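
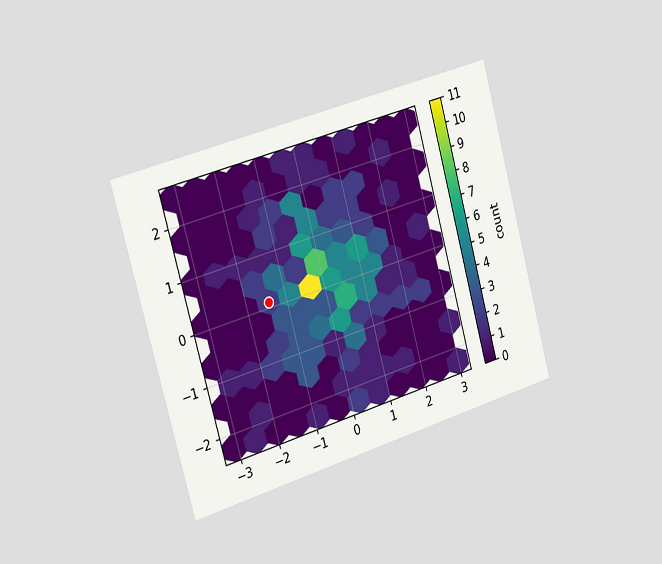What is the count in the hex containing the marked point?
The chart is tilted about 16° counter-clockwise and viewed slightly from the left. The marked hex reads 2 on the colorbar.

2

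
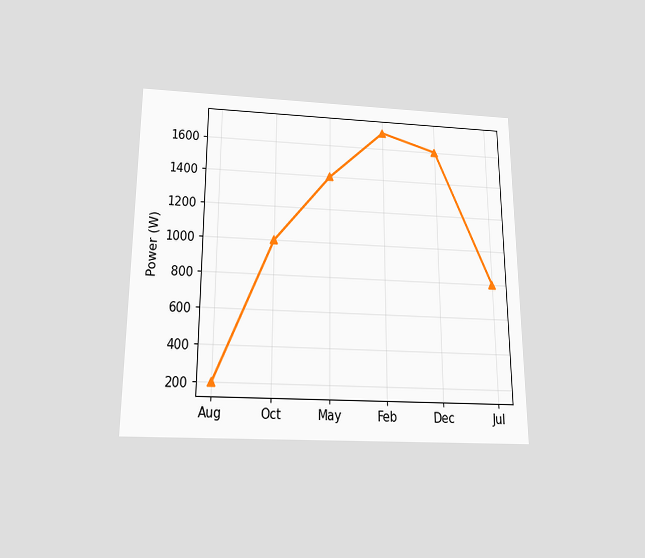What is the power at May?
The chart is viewed slightly from below. At May, the line is at 1400W.

1400W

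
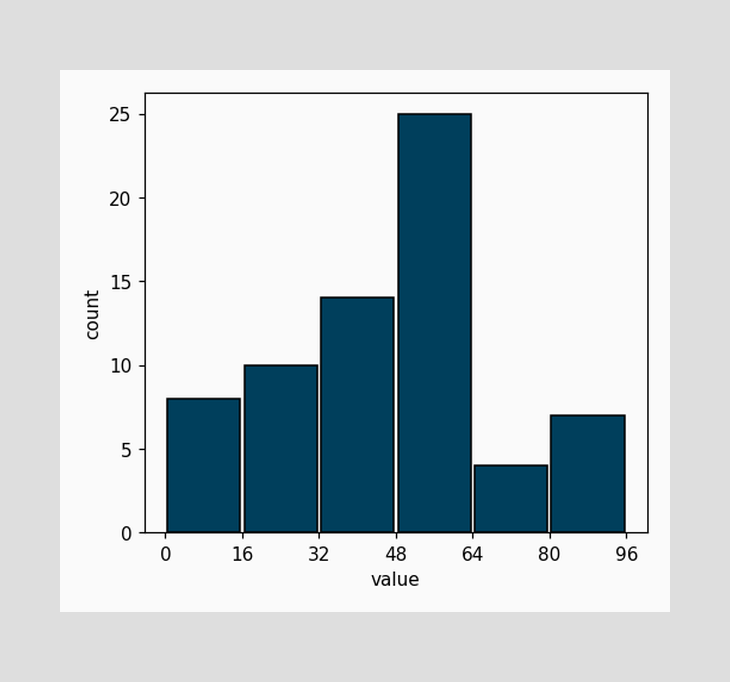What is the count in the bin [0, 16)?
8

The [0, 16) bin has height 8.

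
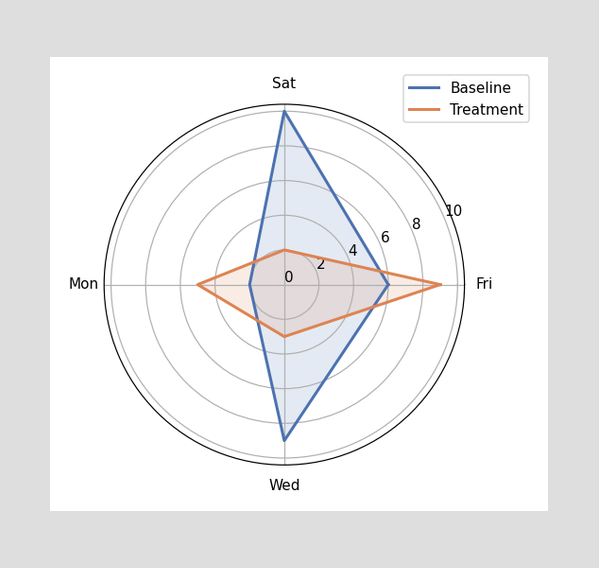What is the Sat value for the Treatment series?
2

On the Sat axis, Treatment reaches 2.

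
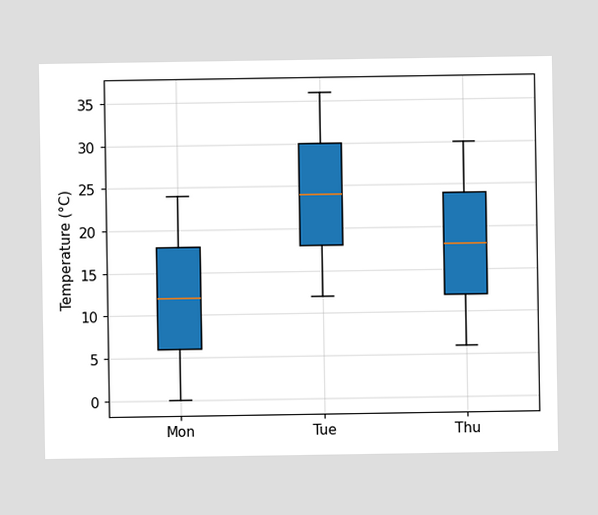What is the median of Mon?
The median line in the Mon box sits at 12°C.

12°C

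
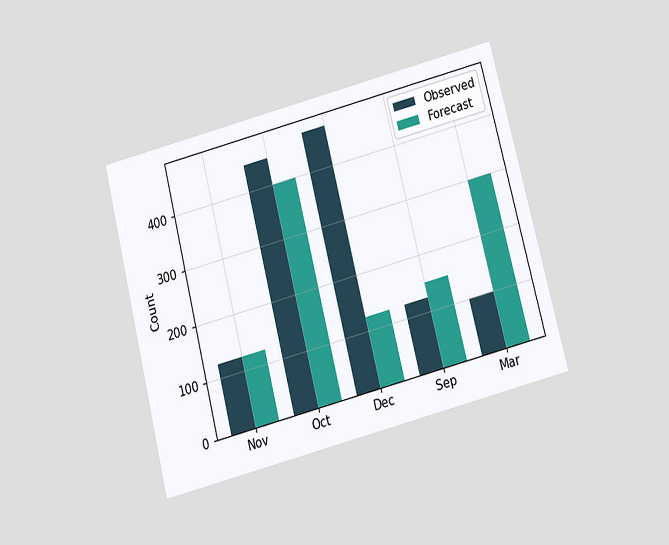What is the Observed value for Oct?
450

The chart is tilted about 14° counter-clockwise and viewed slightly from below. The Observed bar at Oct reaches 450 on the y-axis.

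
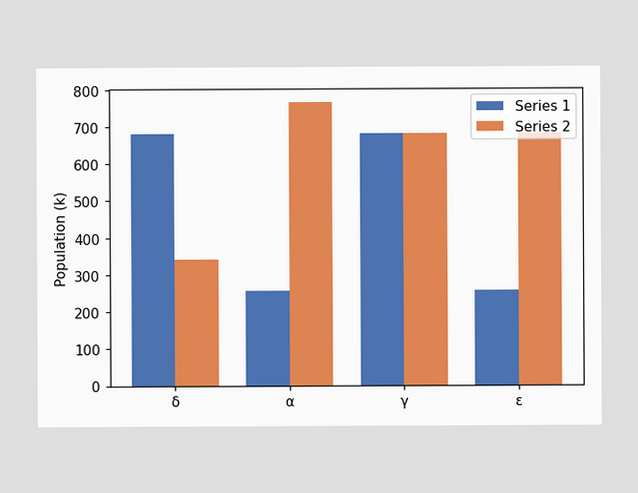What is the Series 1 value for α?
255k

The Series 1 bar at α reaches 255k on the y-axis.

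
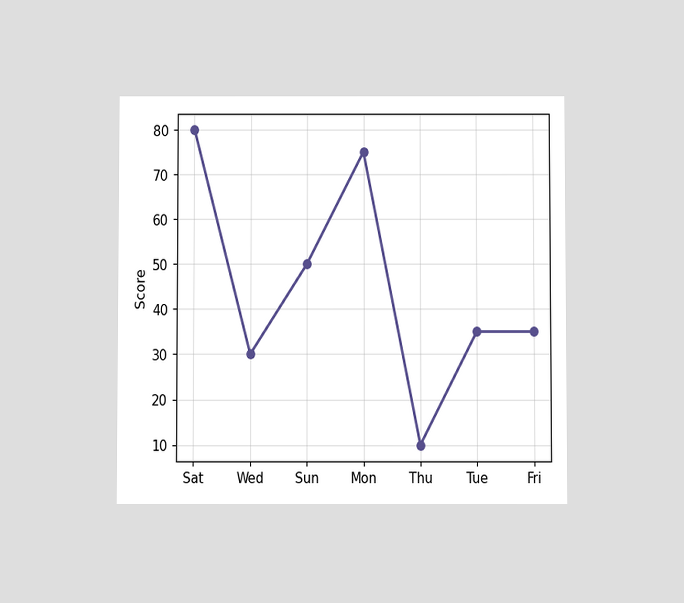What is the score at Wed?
30

The chart is viewed slightly from below. At Wed, the line is at 30.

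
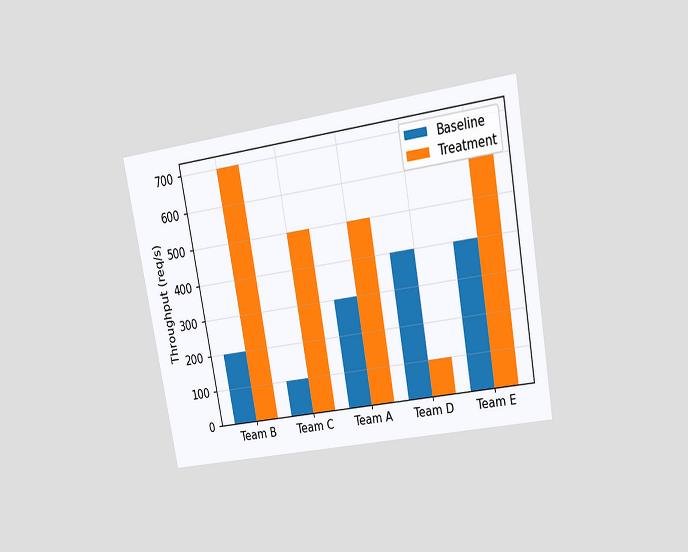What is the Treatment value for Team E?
600req/s

The chart is tilted about 10° counter-clockwise and viewed at a slight angle. The Treatment bar at Team E reaches 600req/s on the y-axis.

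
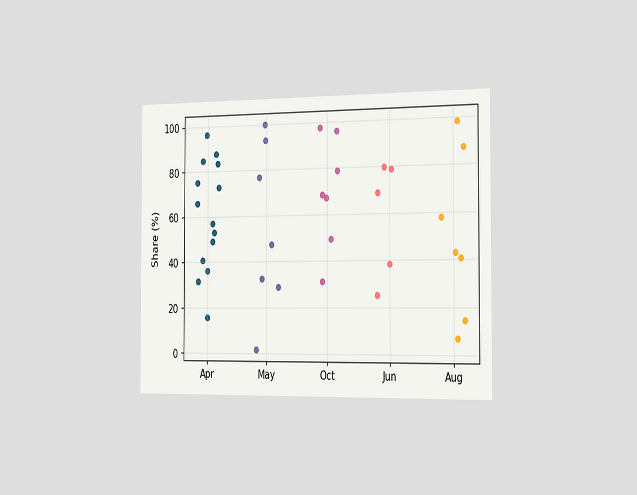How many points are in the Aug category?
7

The chart is viewed slightly from the right. Counting the markers in the Aug column gives 7.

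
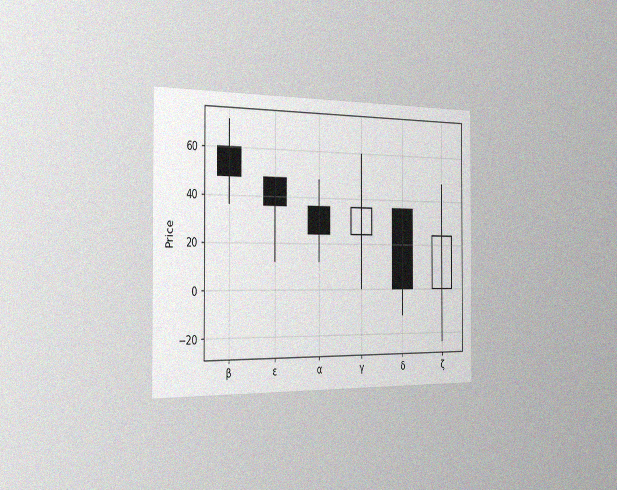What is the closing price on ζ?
24

The chart is viewed slightly from the left, with some photo noise. The ζ candle closes at 24.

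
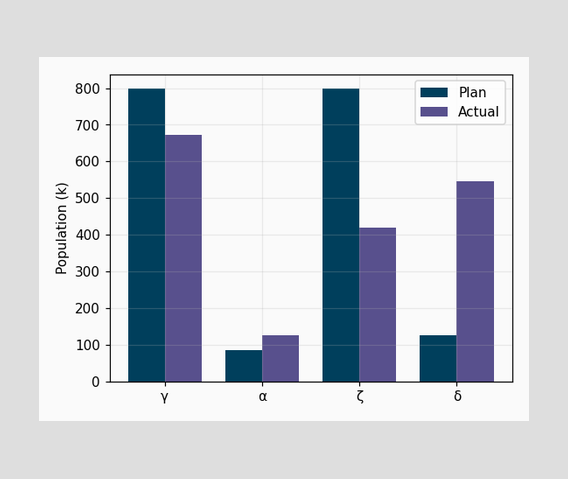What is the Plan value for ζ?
The Plan bar at ζ reaches 798k on the y-axis.

798k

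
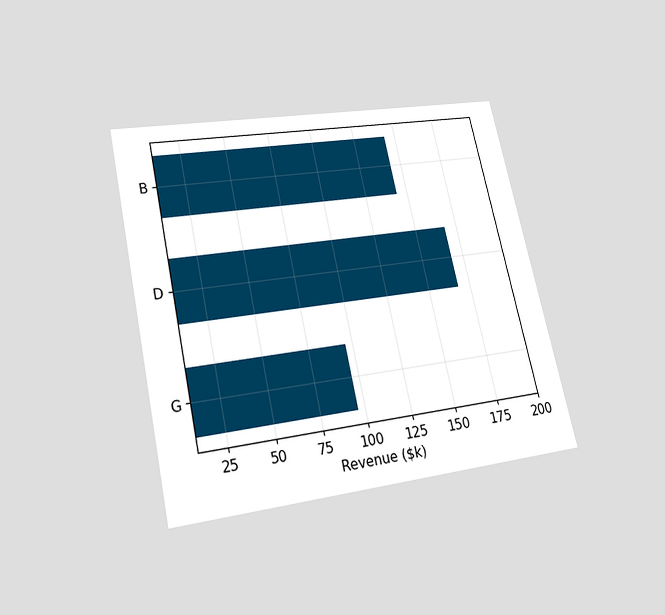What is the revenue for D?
$168k

The chart is tilted about 12° counter-clockwise and viewed slightly from below. Reading along the chart's x-axis, the D bar reaches $168k.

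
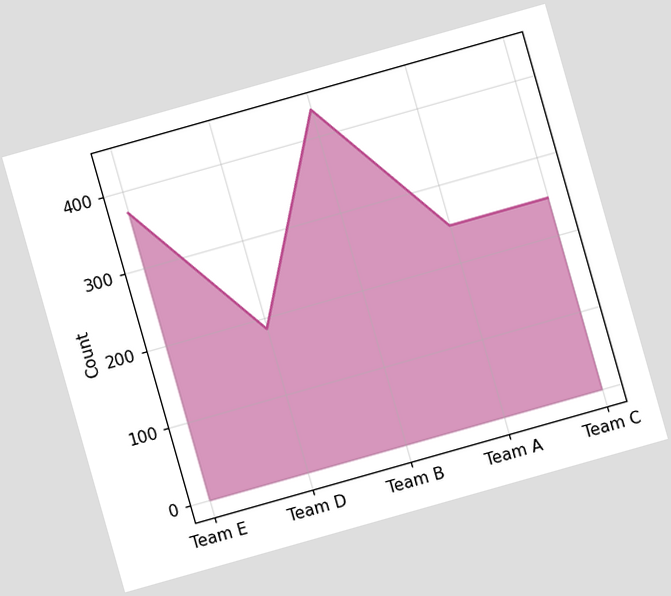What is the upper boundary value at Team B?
The chart is tilted about 16° counter-clockwise. At Team B the upper boundary is at 434.

434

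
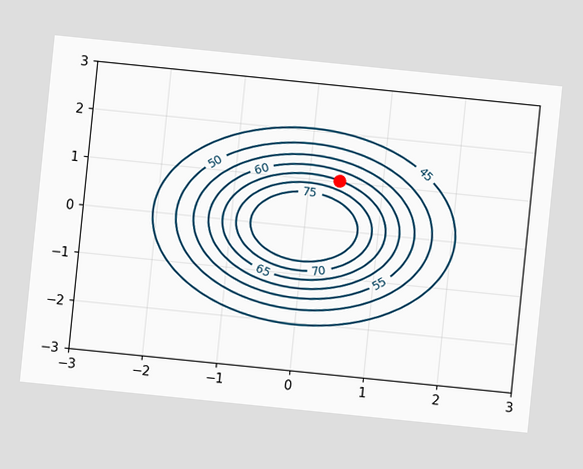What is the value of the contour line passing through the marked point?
The chart is tilted about 6° clockwise. The marked point sits on the contour labelled 65.

65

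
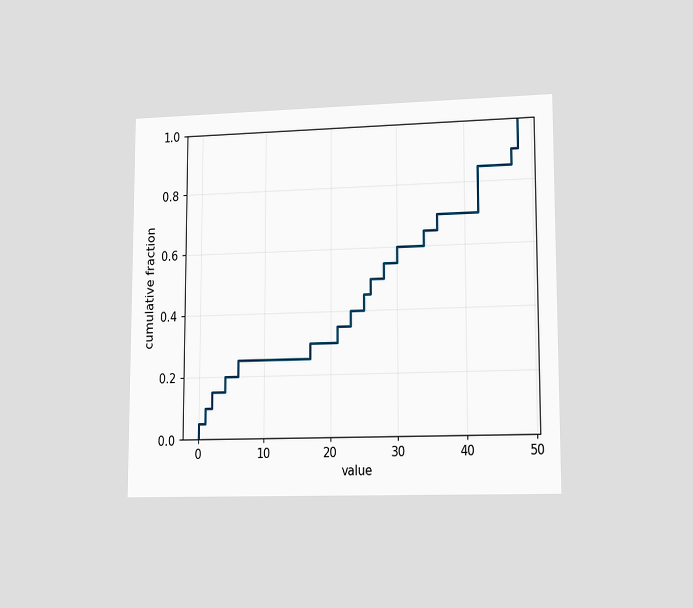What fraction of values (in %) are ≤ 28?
55%

The chart is viewed slightly from the right. At x=28 the ECDF step is at 55%.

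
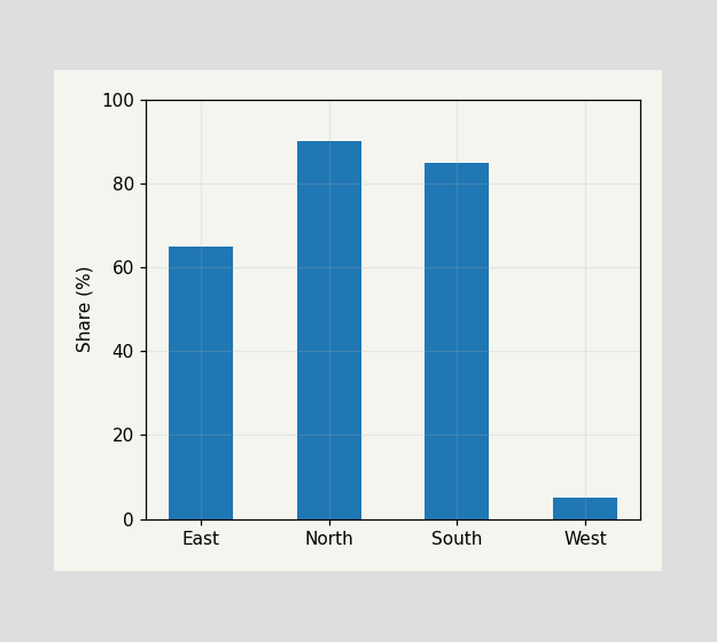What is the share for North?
90%

Reading along the chart's y-axis, the North bar reaches 90%.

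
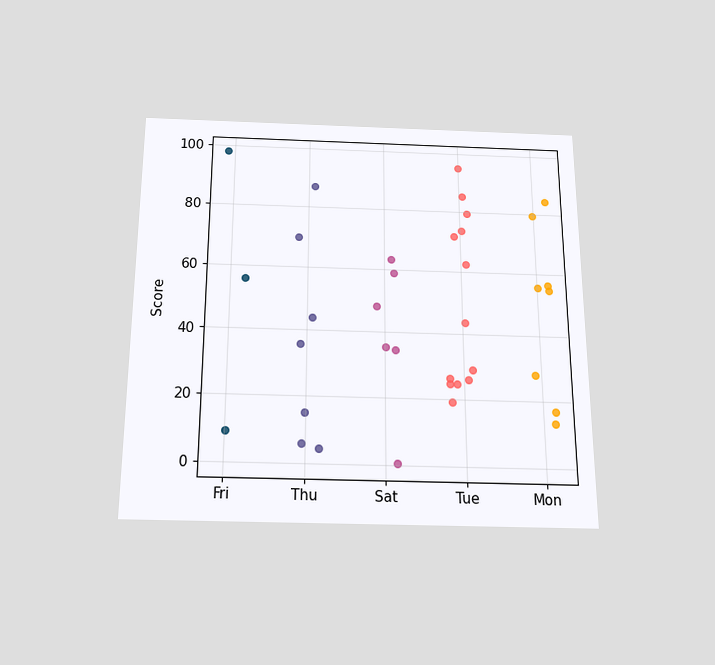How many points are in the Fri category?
3

The chart is viewed slightly from below. Counting the markers in the Fri column gives 3.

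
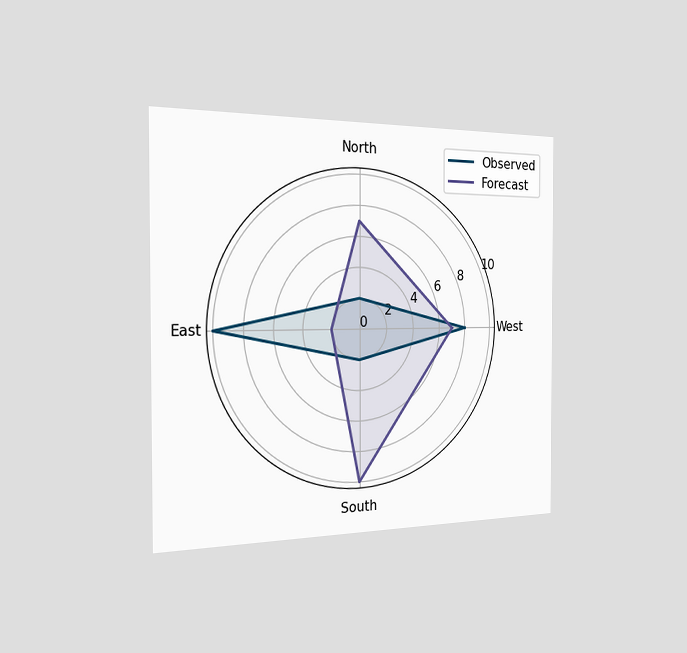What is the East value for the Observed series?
The chart is viewed slightly from the left. On the East axis, Observed reaches 10.

10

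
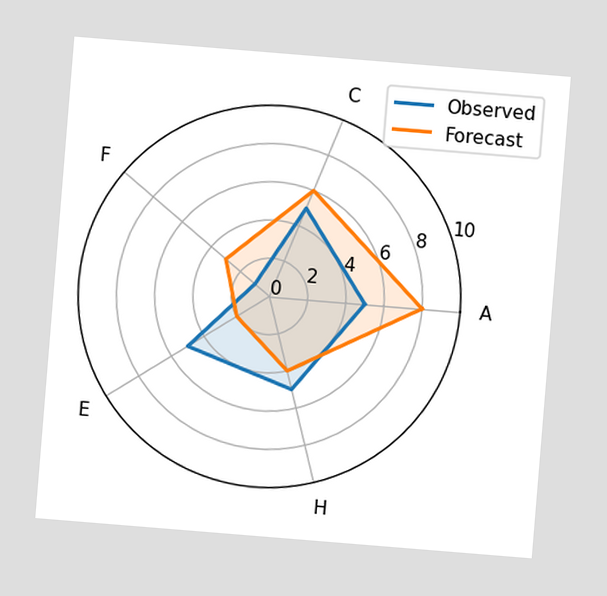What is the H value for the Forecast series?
The chart is tilted about 5° clockwise. On the H axis, Forecast reaches 4.

4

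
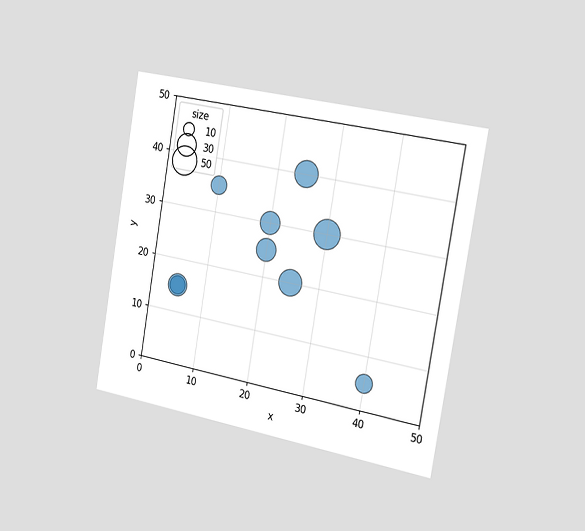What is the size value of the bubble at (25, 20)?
The chart is tilted about 10° clockwise and viewed slightly from the right. Matching the bubble at (25, 20) against the size legend gives 40.

40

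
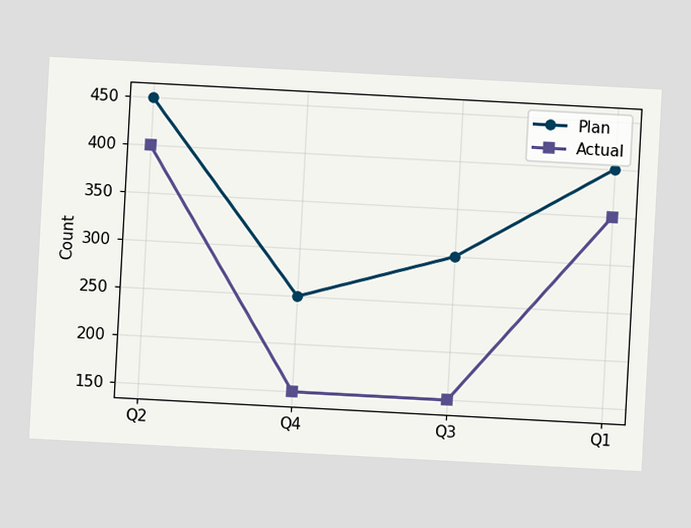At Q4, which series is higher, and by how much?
The chart is tilted about 3° clockwise. At Q4, Plan sits above the other line by 100.

Plan, by 100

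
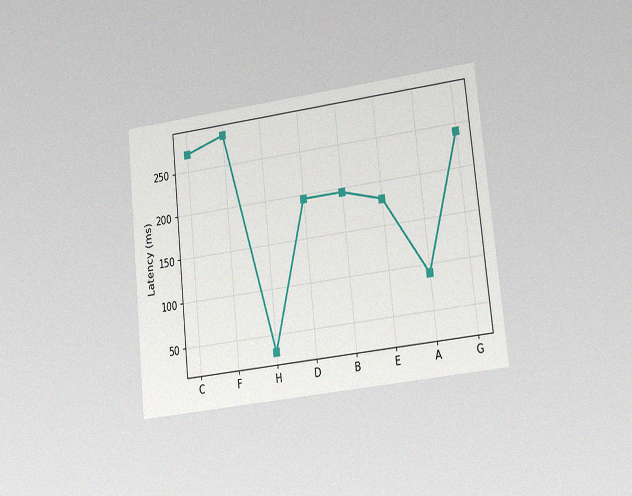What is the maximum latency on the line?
285ms

The chart is tilted about 6° counter-clockwise and viewed at a slight angle, with some photo noise. The highest point is at F, and reading across to the y-axis gives 285ms.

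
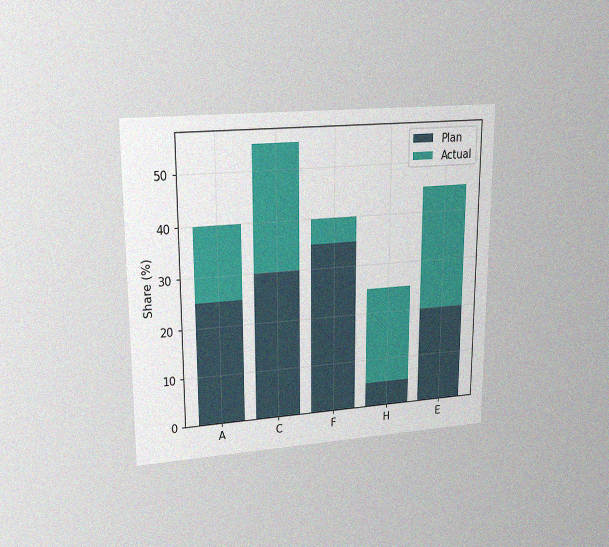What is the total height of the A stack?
40%

The chart is viewed at a slight angle, with some photo noise. The A stack's top reaches 40% on the y-axis.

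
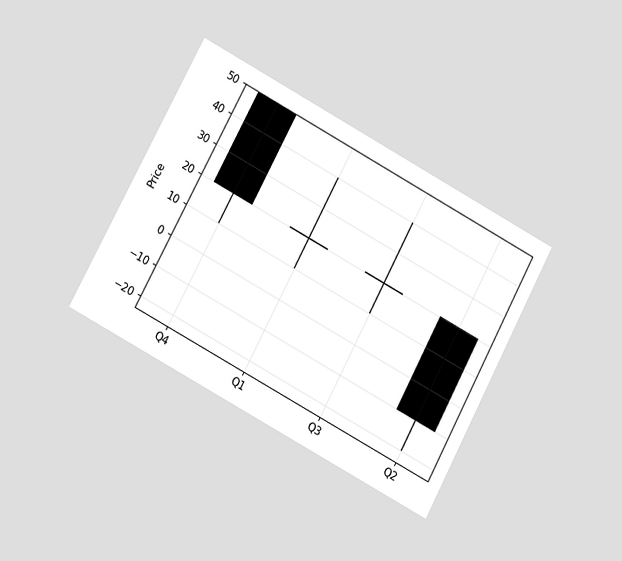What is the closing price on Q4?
The chart is tilted about 28° clockwise and viewed at a slight angle. The Q4 candle closes at 20.

20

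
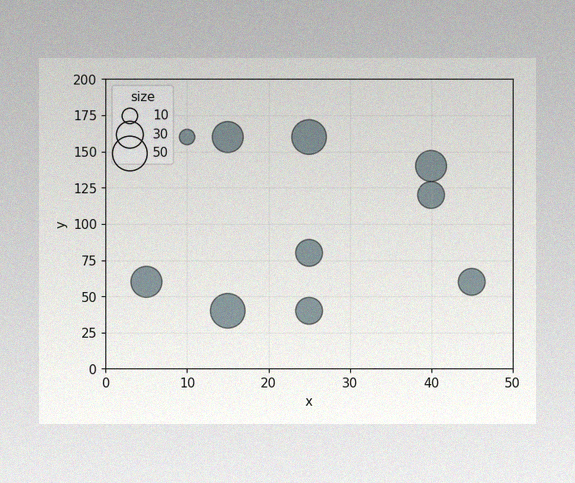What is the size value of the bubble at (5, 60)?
40

The image has some photo noise and uneven lighting. Matching the bubble at (5, 60) against the size legend gives 40.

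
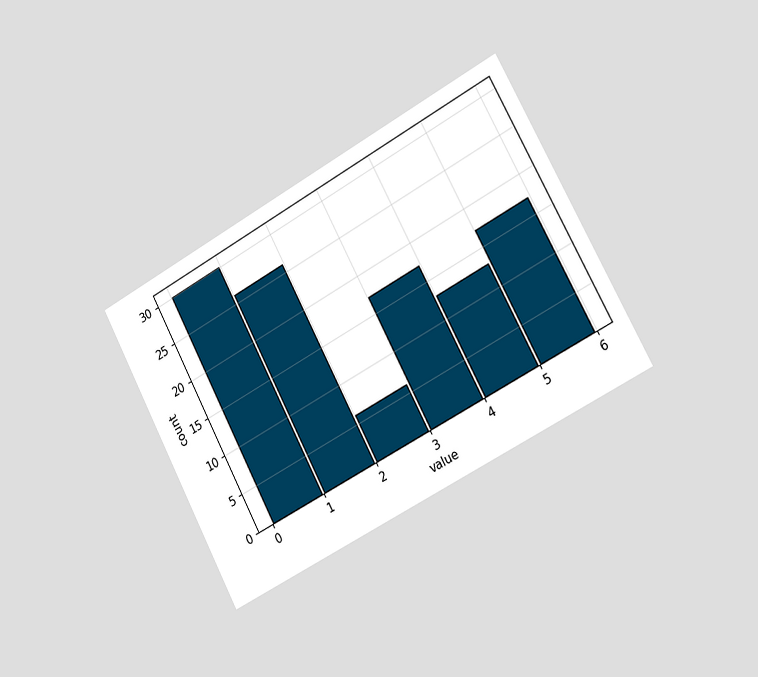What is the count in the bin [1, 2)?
The chart is tilted about 28° counter-clockwise and viewed slightly from the right. The [1, 2) bin has height 26.

26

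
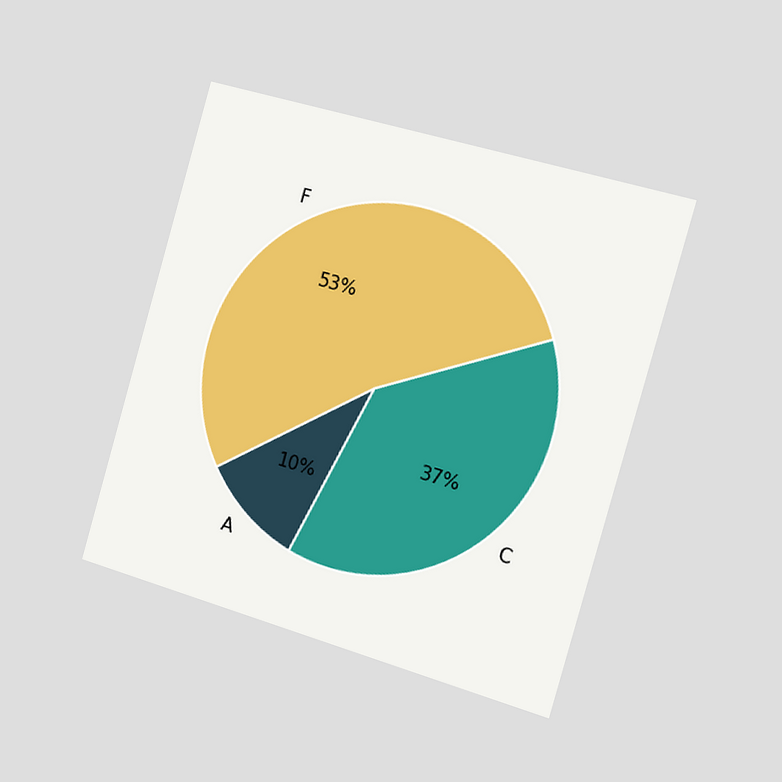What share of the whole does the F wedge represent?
The chart is tilted about 16° clockwise and viewed slightly from the right. The F slice takes up 53% of the pie.

53%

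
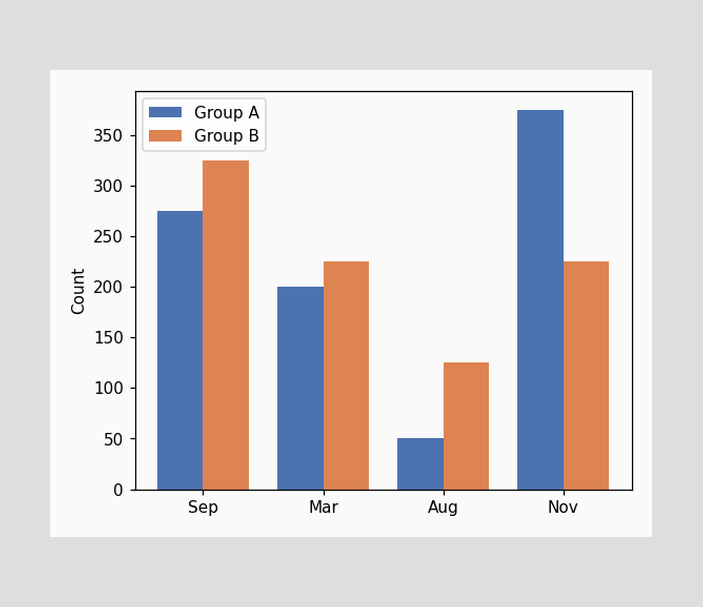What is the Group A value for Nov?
375

The Group A bar at Nov reaches 375 on the y-axis.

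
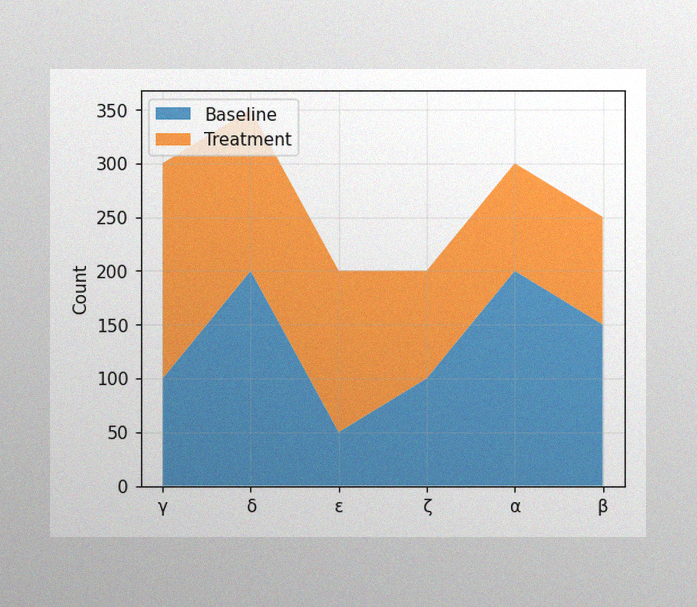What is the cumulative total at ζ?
The image has some photo noise and uneven lighting. The stacked total at ζ reaches 200.

200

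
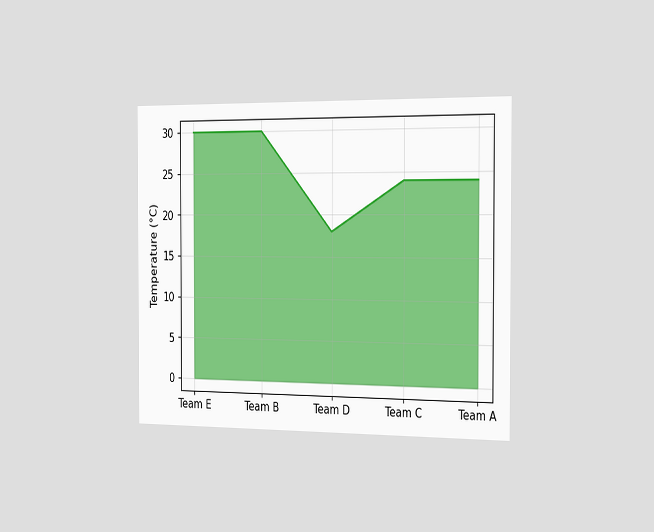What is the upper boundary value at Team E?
The chart is viewed slightly from the right. At Team E the upper boundary is at 30°C.

30°C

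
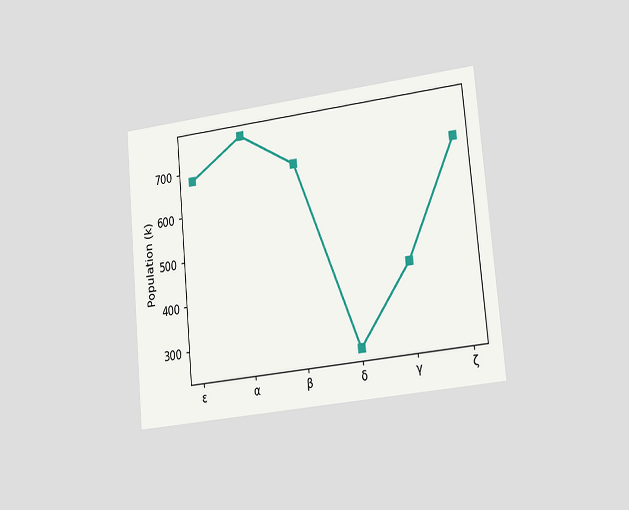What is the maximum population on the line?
765k

The chart is tilted about 5° counter-clockwise and viewed slightly from the right. The highest point is at α, and reading across to the y-axis gives 765k.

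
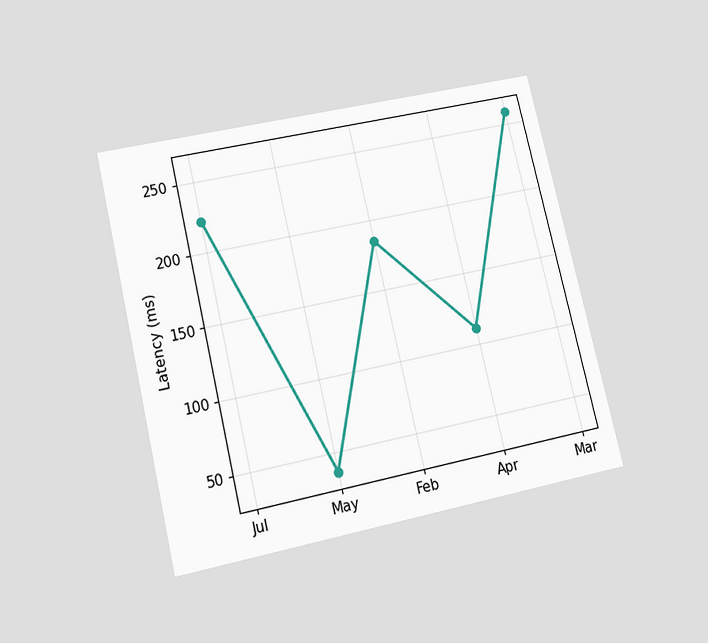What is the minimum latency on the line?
37ms

The chart is tilted about 13° counter-clockwise and viewed slightly from below. The lowest point is at May, and reading across to the y-axis gives 37ms.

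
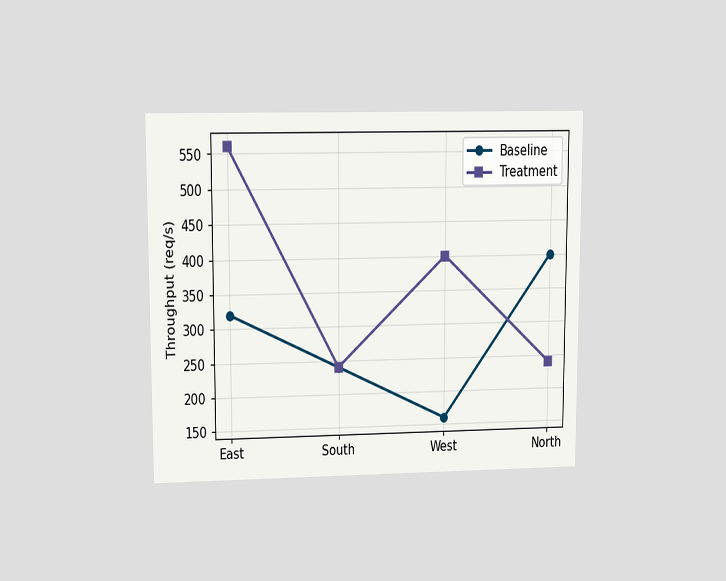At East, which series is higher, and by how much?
The chart is viewed at a slight angle. At East, Treatment sits above the other line by 240req/s.

Treatment, by 240req/s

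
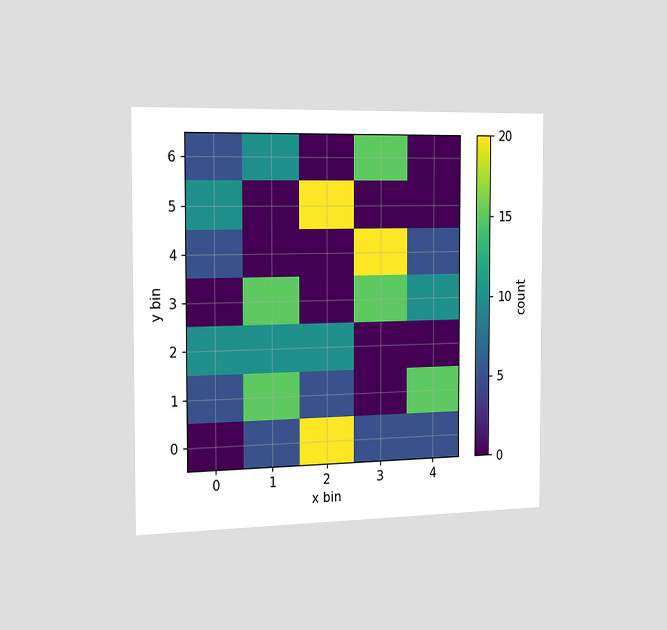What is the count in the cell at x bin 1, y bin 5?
0

The chart is viewed slightly from the left. Matching the cell (1, 5) against the colorbar gives 0.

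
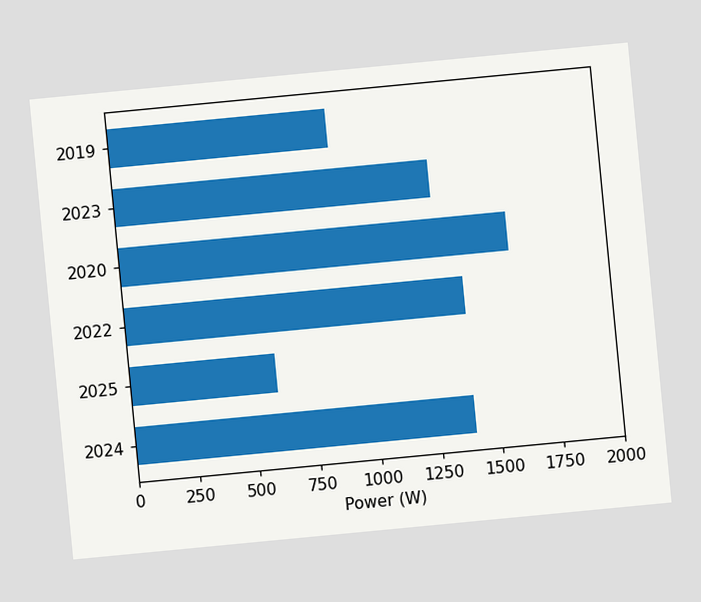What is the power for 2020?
The chart is tilted about 5° counter-clockwise. Reading along the chart's x-axis, the 2020 bar reaches 1600W.

1600W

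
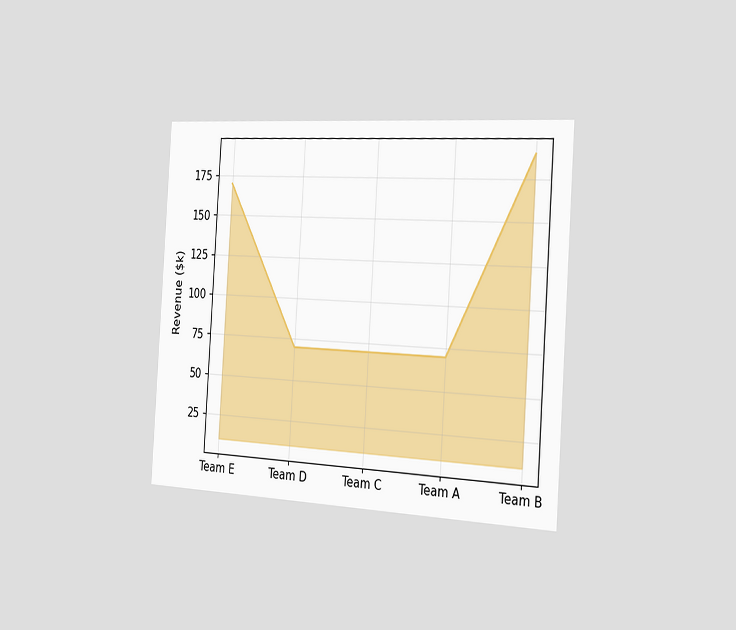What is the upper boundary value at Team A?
The chart is tilted about 4° clockwise and viewed slightly from the right. At Team A the upper boundary is at $70k.

$70k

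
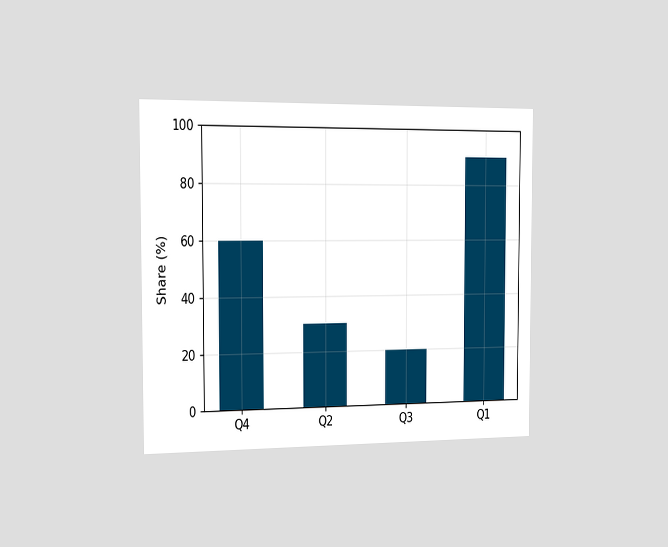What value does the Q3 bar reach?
20%

The chart is viewed slightly from the left. Reading along the chart's y-axis, the Q3 bar reaches 20%.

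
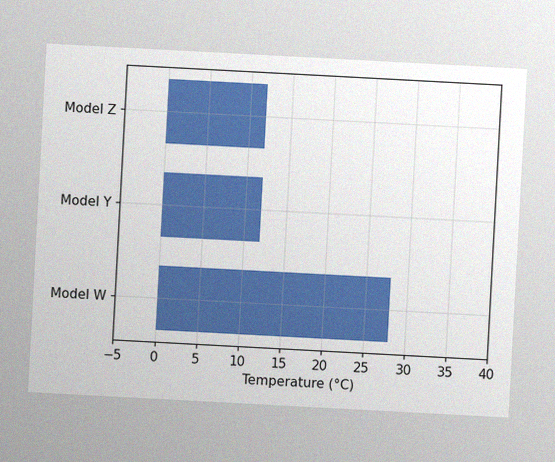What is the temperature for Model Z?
The chart is tilted about 3° clockwise, with some photo noise. Reading along the chart's x-axis, the Model Z bar reaches 12°C.

12°C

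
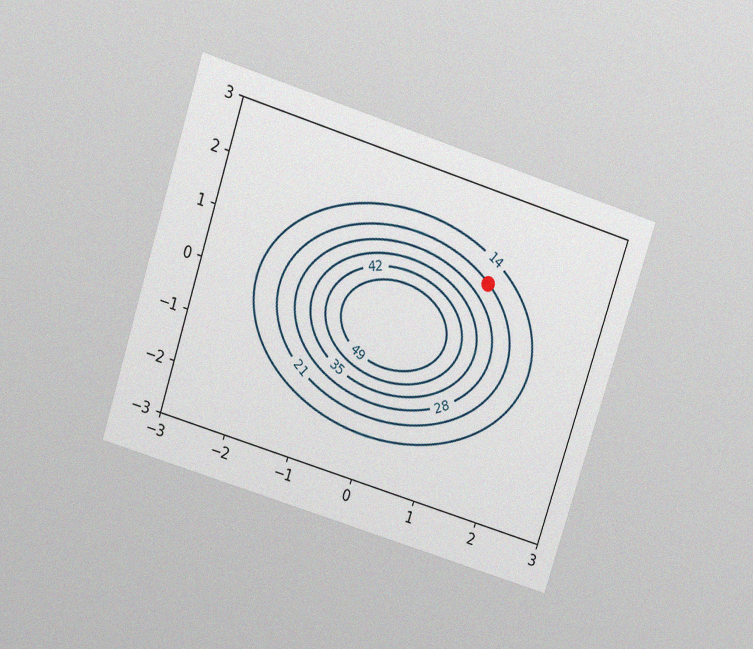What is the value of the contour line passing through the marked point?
21

The chart is tilted about 18° clockwise and viewed slightly from above, with some photo noise. The marked point sits on the contour labelled 21.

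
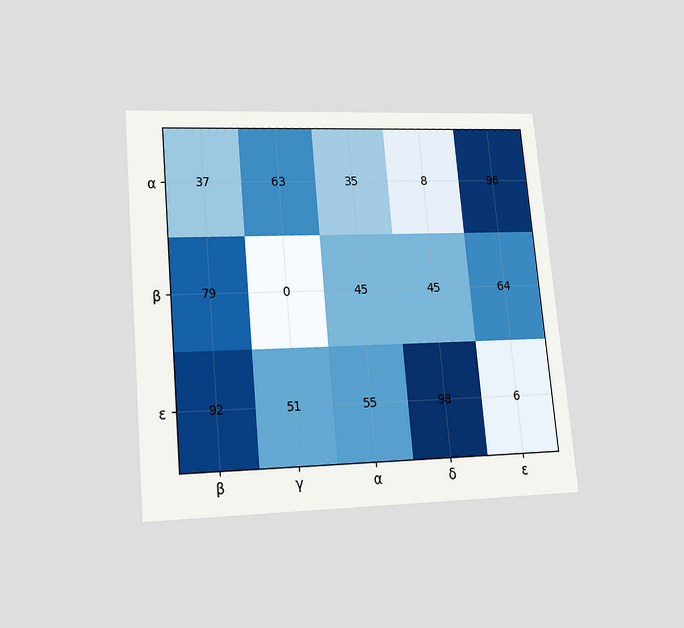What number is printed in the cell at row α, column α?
The chart is tilted about 5° counter-clockwise and viewed slightly from below. The (α, α) cell reads 35.

35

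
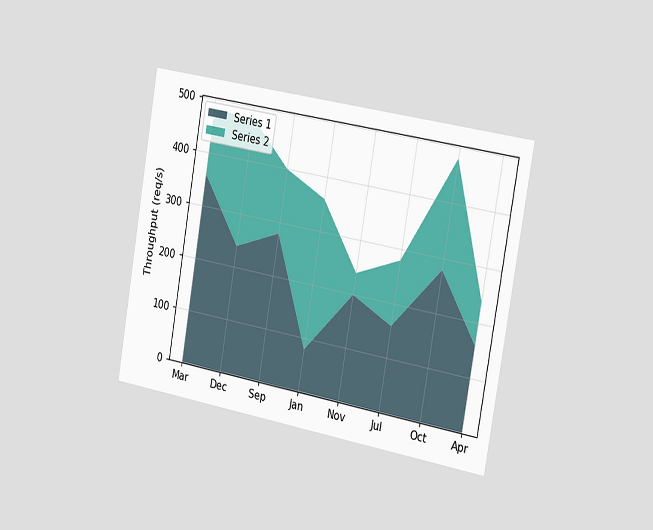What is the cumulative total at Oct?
480req/s

The chart is tilted about 10° clockwise and viewed slightly from the right. The stacked total at Oct reaches 480req/s.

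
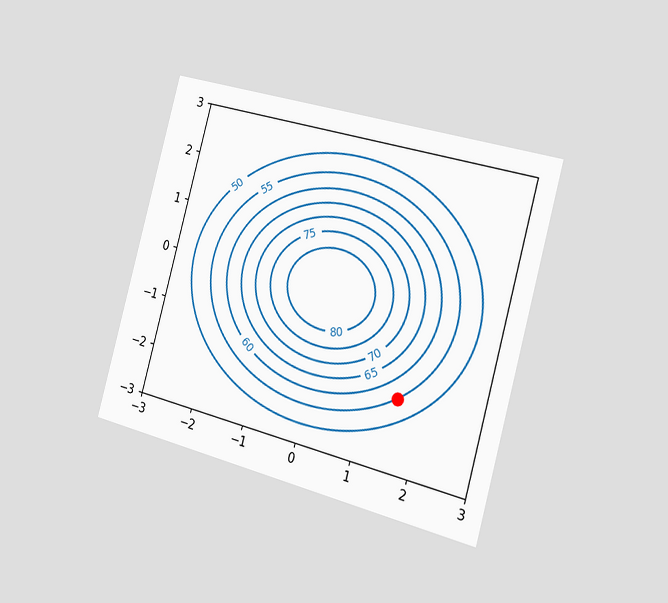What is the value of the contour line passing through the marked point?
55

The chart is tilted about 15° clockwise and viewed slightly from the right. The marked point sits on the contour labelled 55.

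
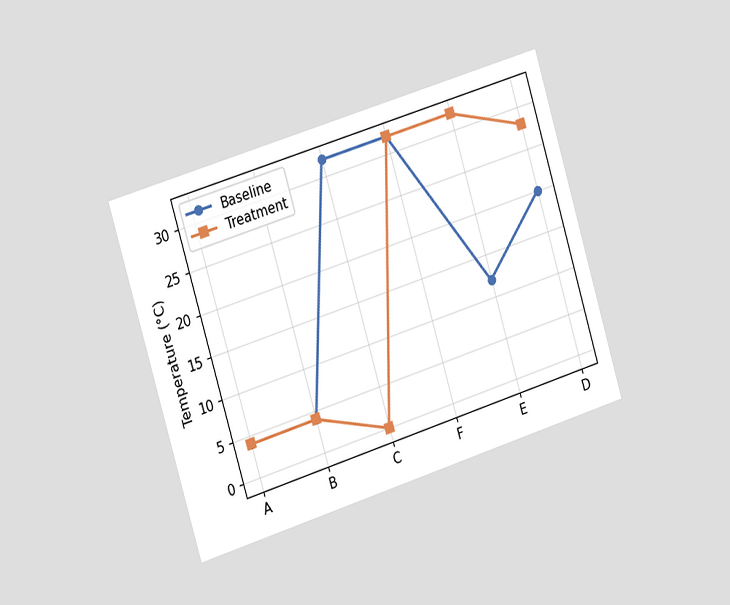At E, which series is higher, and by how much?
The chart is tilted about 17° counter-clockwise and viewed slightly from the left. At E, Treatment sits above the other line by 20°C.

Treatment, by 20°C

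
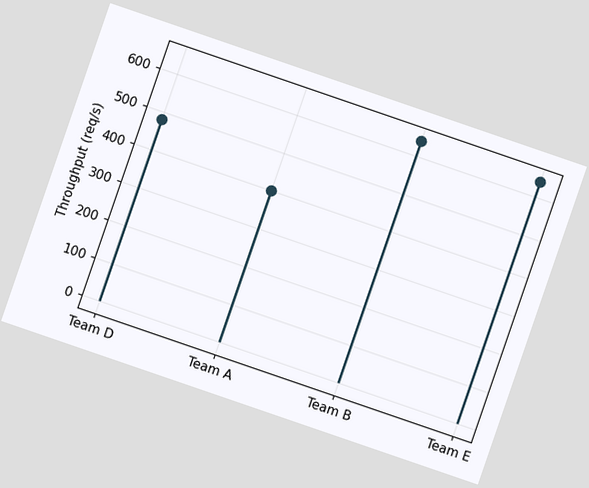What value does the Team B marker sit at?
The chart is tilted about 19° clockwise. The Team B marker sits at 640req/s.

640req/s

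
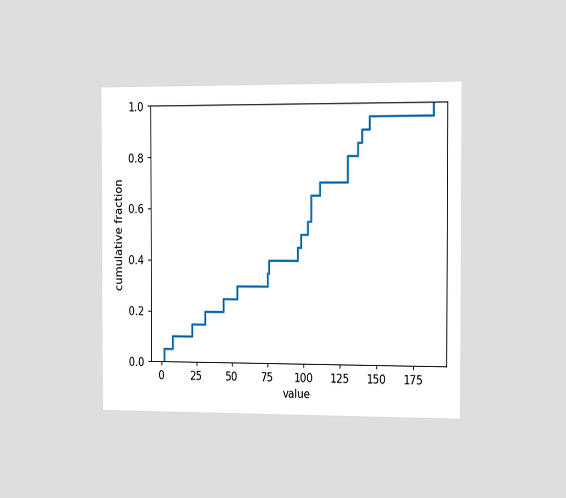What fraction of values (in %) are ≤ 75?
The chart is viewed slightly from the right. At x=75 the ECDF step is at 35%.

35%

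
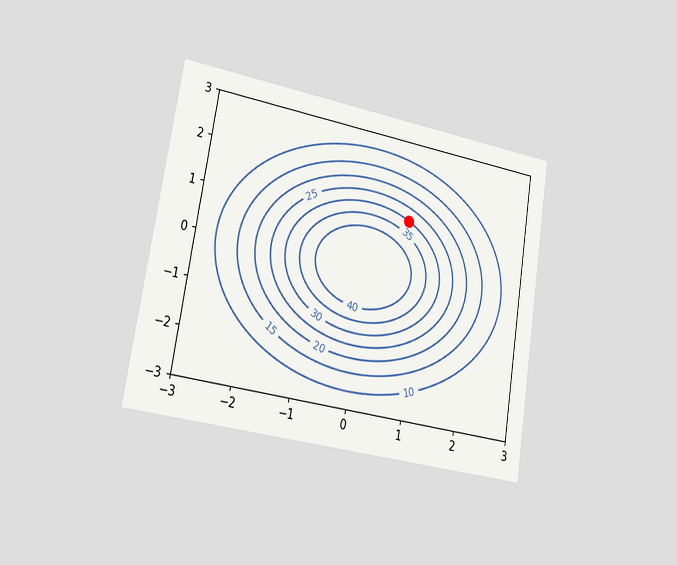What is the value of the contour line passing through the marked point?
30

The chart is tilted about 9° clockwise and viewed slightly from the left. The marked point sits on the contour labelled 30.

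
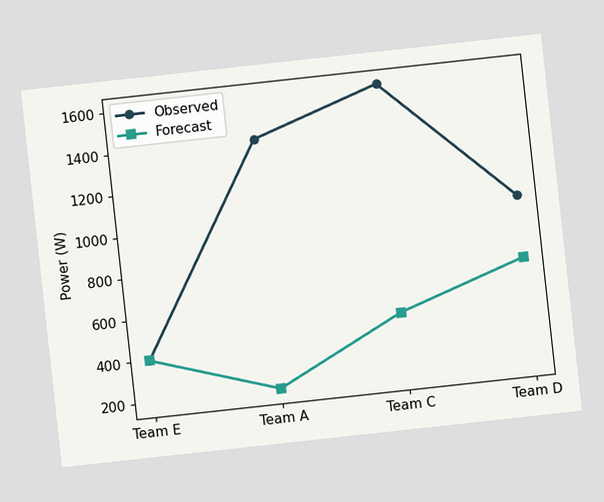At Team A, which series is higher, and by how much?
Observed, by 1200W

The chart is tilted about 6° counter-clockwise. At Team A, Observed sits above the other line by 1200W.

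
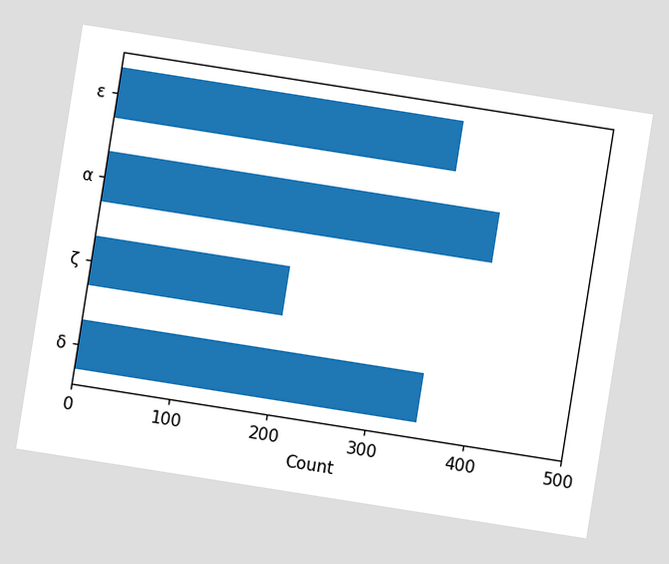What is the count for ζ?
200

The chart is tilted about 9° clockwise. Reading along the chart's x-axis, the ζ bar reaches 200.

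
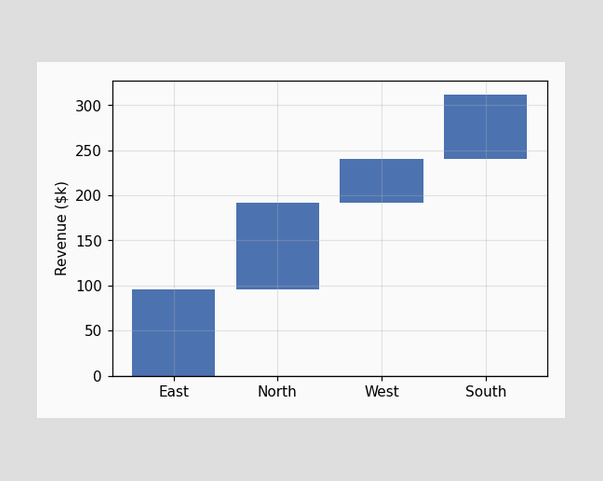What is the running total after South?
After South the running total reaches $312k.

$312k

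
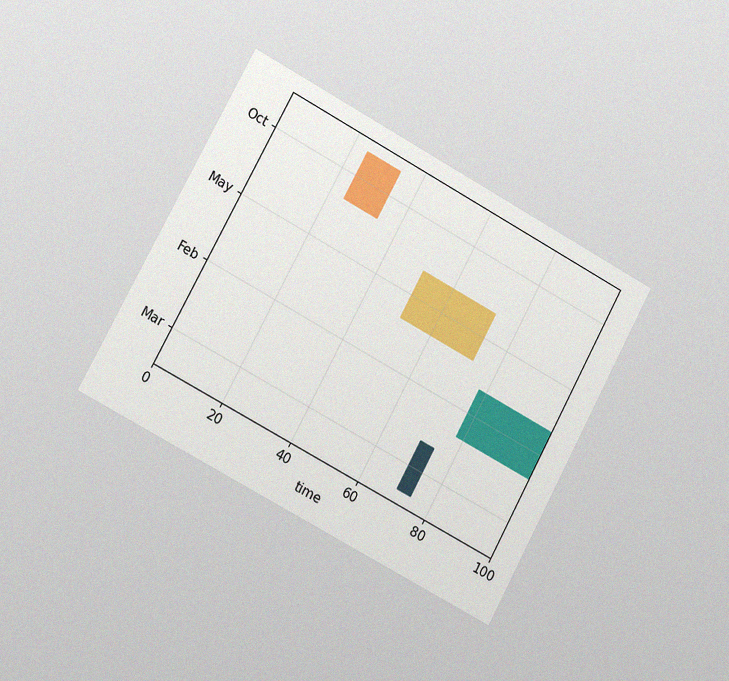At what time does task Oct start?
The chart is tilted about 28° clockwise and viewed slightly from the left, with some photo noise. The Oct bar begins at t=24.

24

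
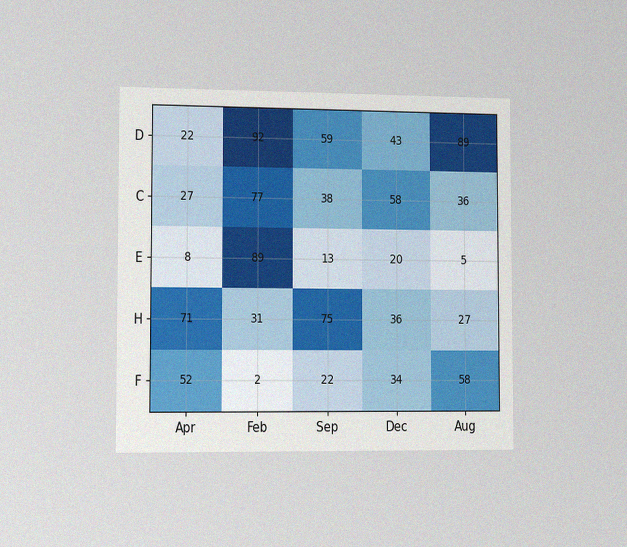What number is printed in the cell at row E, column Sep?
13

The chart is viewed slightly from the left, with some photo noise. The (E, Sep) cell reads 13.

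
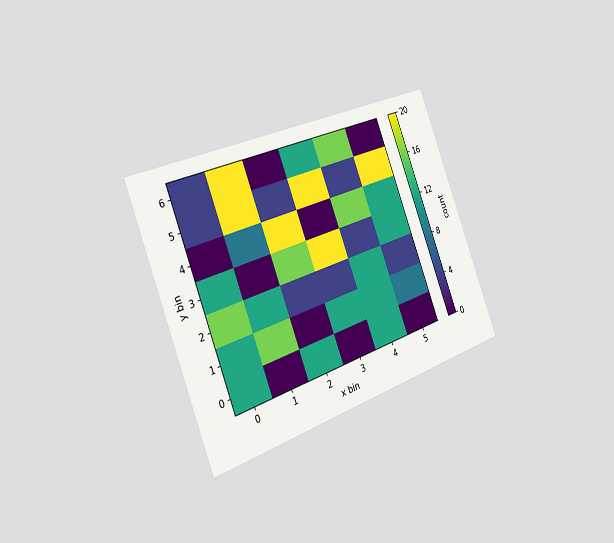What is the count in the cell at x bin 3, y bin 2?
The chart is tilted about 21° counter-clockwise and viewed slightly from the left. Matching the cell (3, 2) against the colorbar gives 4.

4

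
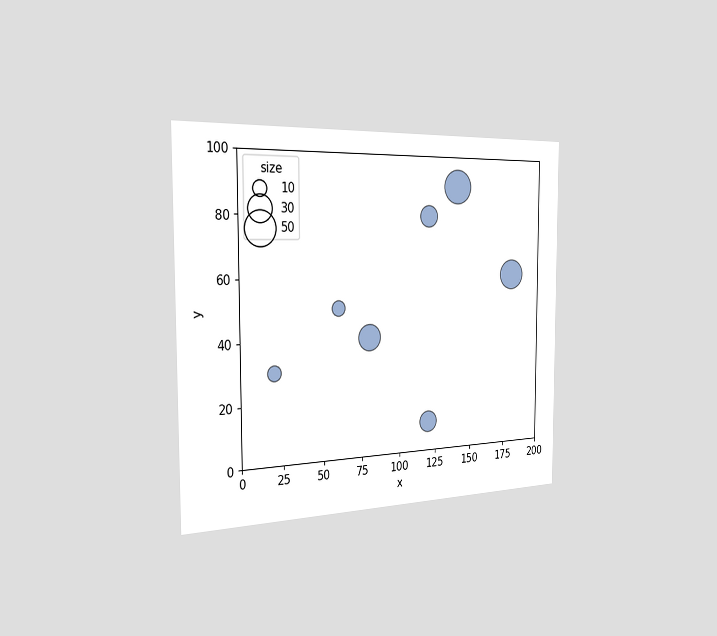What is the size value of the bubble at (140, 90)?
The chart is viewed slightly from the left. Matching the bubble at (140, 90) against the size legend gives 50.

50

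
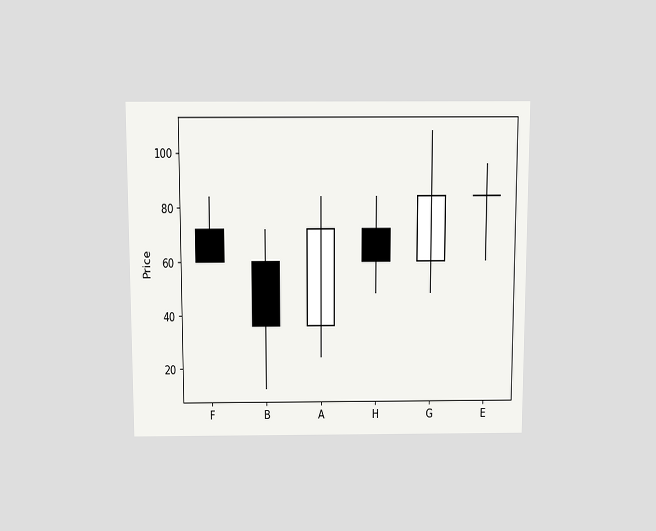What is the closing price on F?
The chart is viewed slightly from above. The F candle closes at 60.

60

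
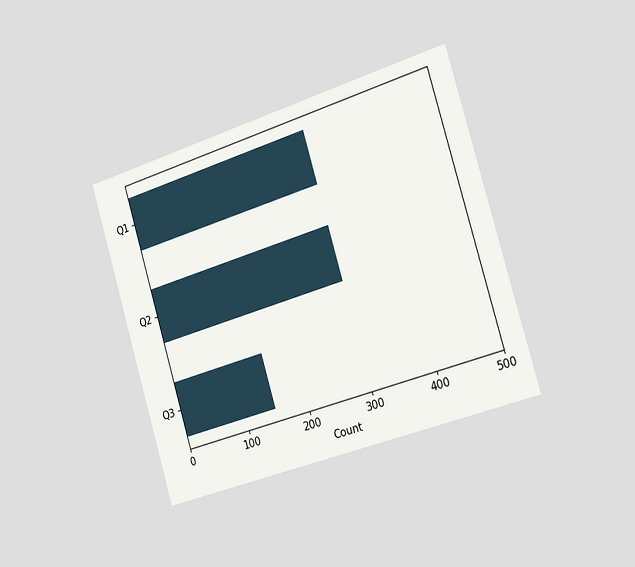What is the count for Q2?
300

The chart is tilted about 17° counter-clockwise and viewed slightly from the right. Reading along the chart's x-axis, the Q2 bar reaches 300.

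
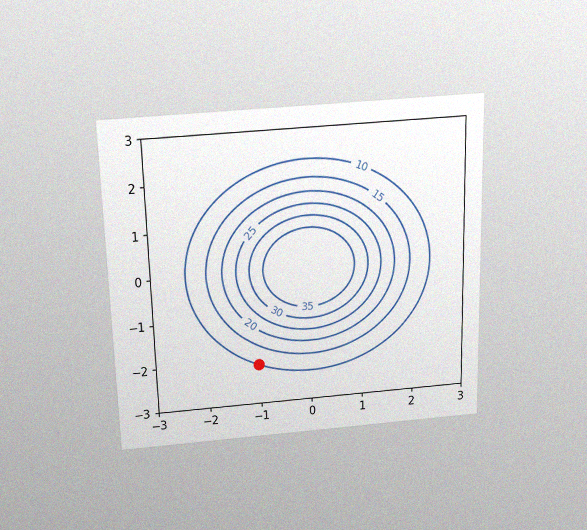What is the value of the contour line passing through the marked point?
The chart is viewed slightly from above, with some photo noise. The marked point sits on the contour labelled 10.

10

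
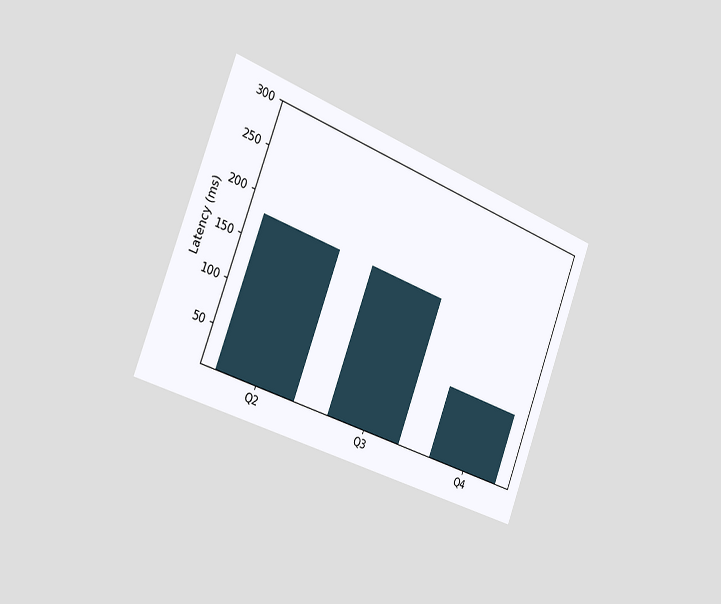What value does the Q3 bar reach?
The chart is tilted about 21° clockwise and viewed slightly from the left. Reading along the chart's y-axis, the Q3 bar reaches 180ms.

180ms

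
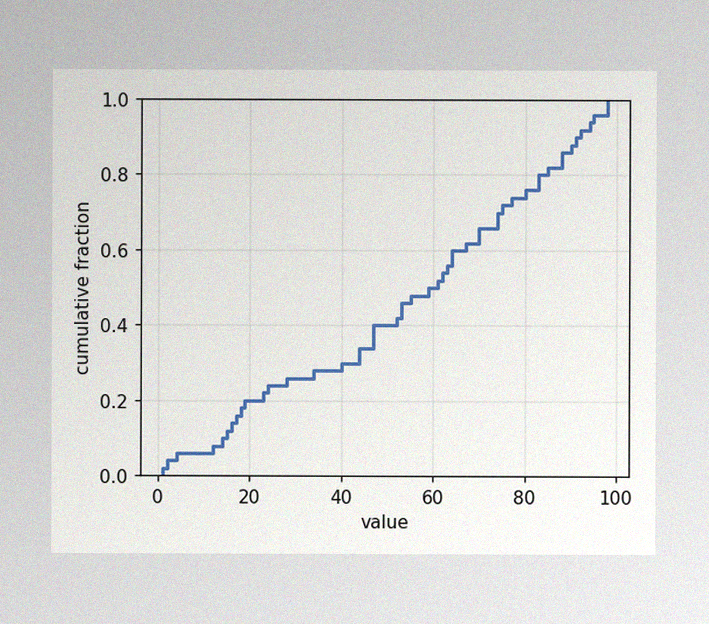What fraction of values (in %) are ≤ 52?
The image has some photo noise and uneven lighting. At x=52 the ECDF step is at 42%.

42%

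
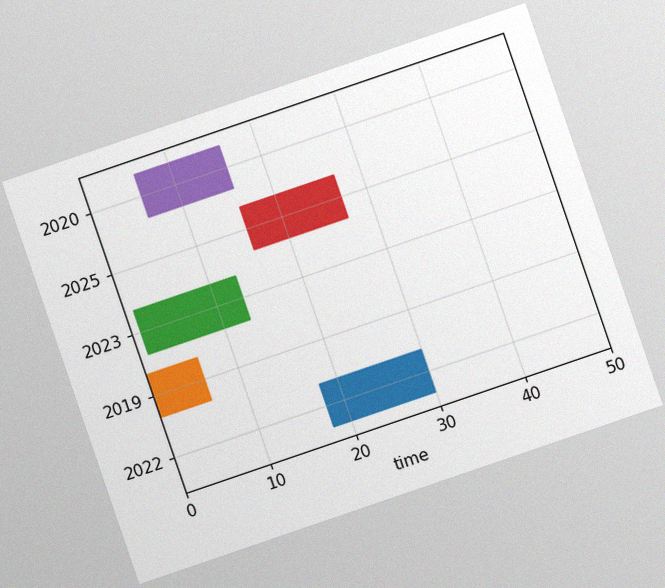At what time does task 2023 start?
1

The chart is tilted about 19° counter-clockwise, with some photo noise. The 2023 bar begins at t=1.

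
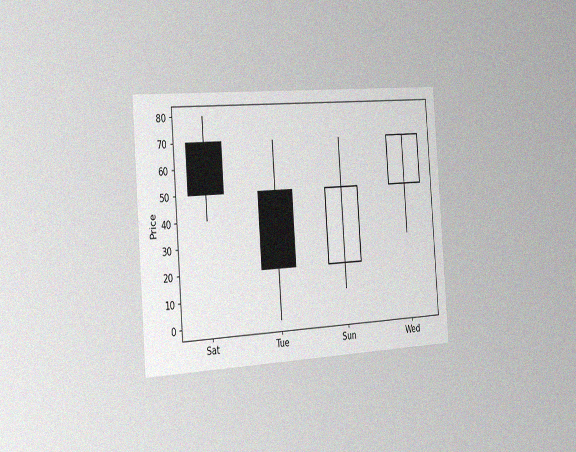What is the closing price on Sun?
The chart is tilted about 4° counter-clockwise and viewed slightly from the left, with some photo noise. The Sun candle closes at 50.

50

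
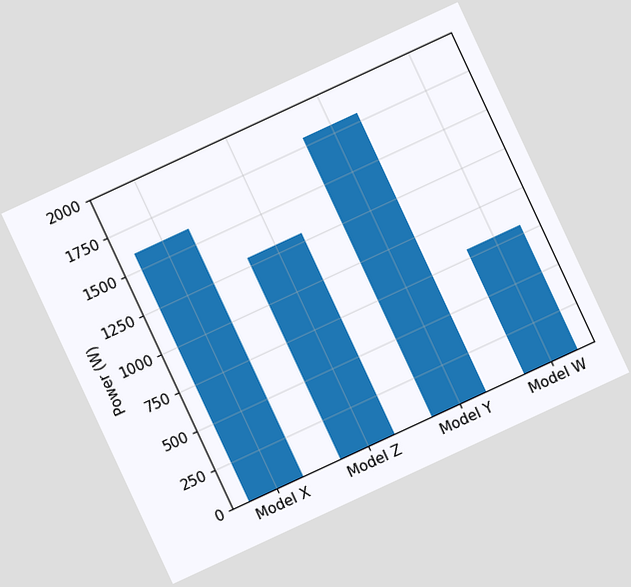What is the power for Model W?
The chart is tilted about 25° counter-clockwise. Reading along the chart's y-axis, the Model W bar reaches 800W.

800W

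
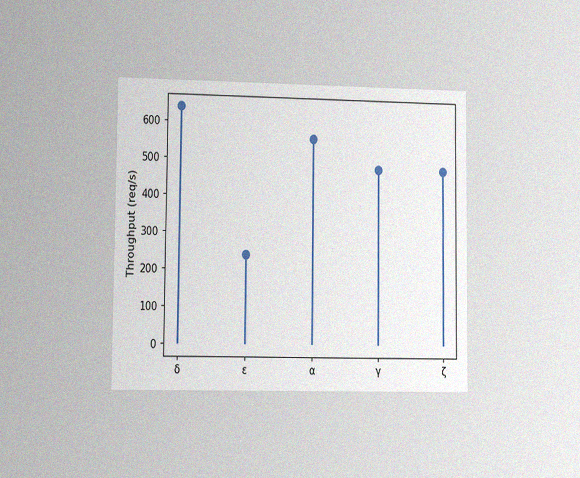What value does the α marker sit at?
560req/s

The chart is viewed at a slight angle, with some photo noise. The α marker sits at 560req/s.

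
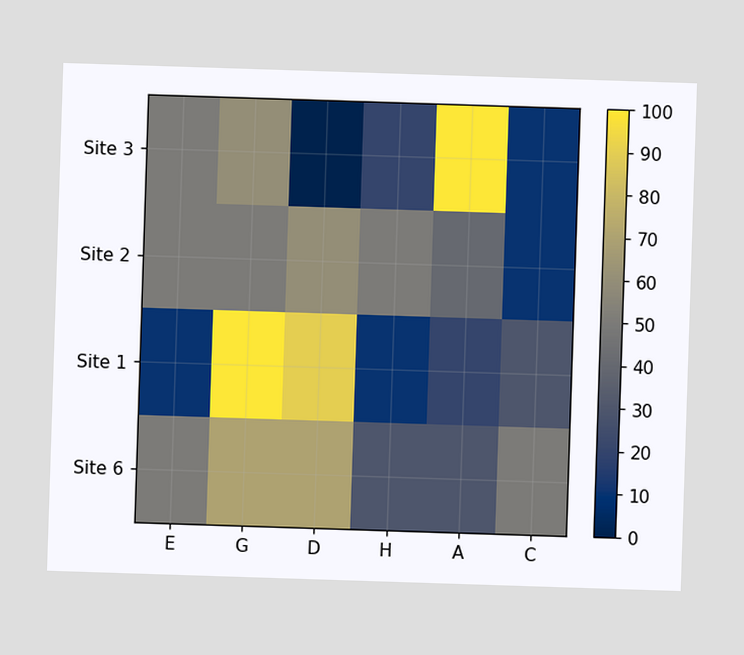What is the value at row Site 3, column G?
Matching cell (Site 3, G) against the colorbar gives 60.

60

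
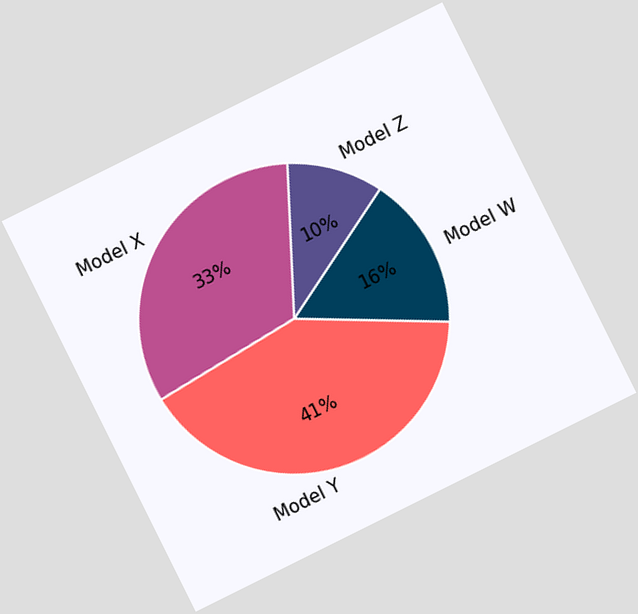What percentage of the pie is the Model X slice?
The chart is tilted about 26° counter-clockwise. The Model X slice takes up 33% of the pie.

33%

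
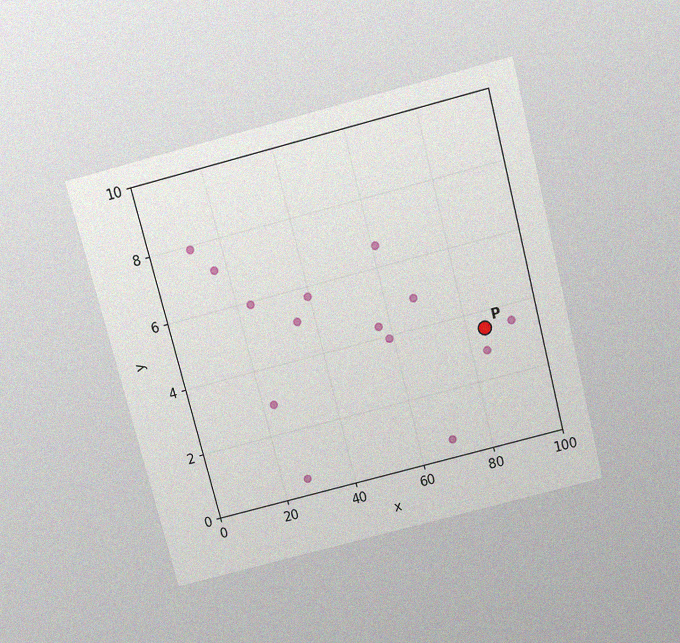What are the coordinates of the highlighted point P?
The chart is tilted about 14° counter-clockwise and viewed slightly from above, with some photo noise. Following the gridlines from P to each axis, P sits at (85, 3.5).

(85, 3.5)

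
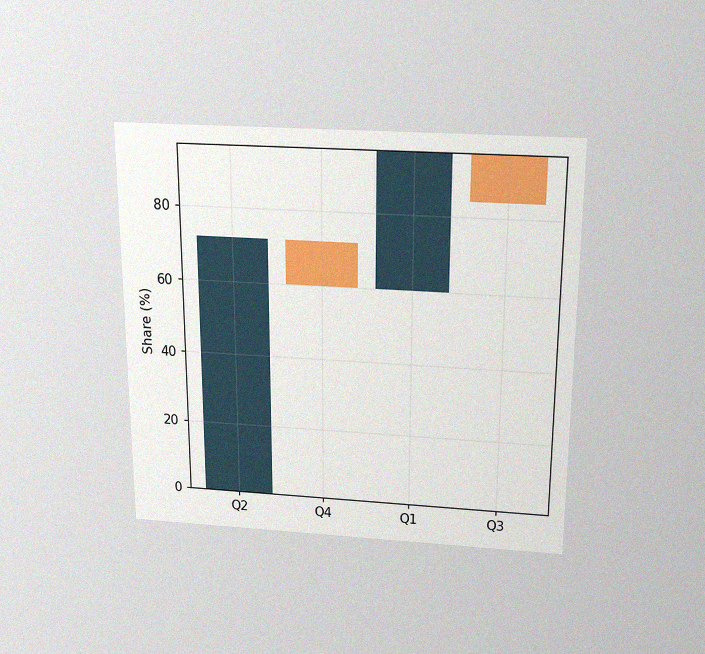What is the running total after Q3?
84%

The chart is viewed slightly from above, with some photo noise. After Q3 the running total reaches 84%.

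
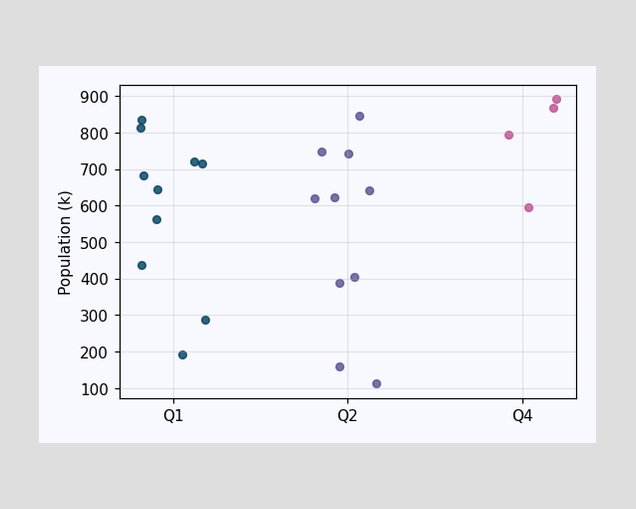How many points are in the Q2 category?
Counting the markers in the Q2 column gives 10.

10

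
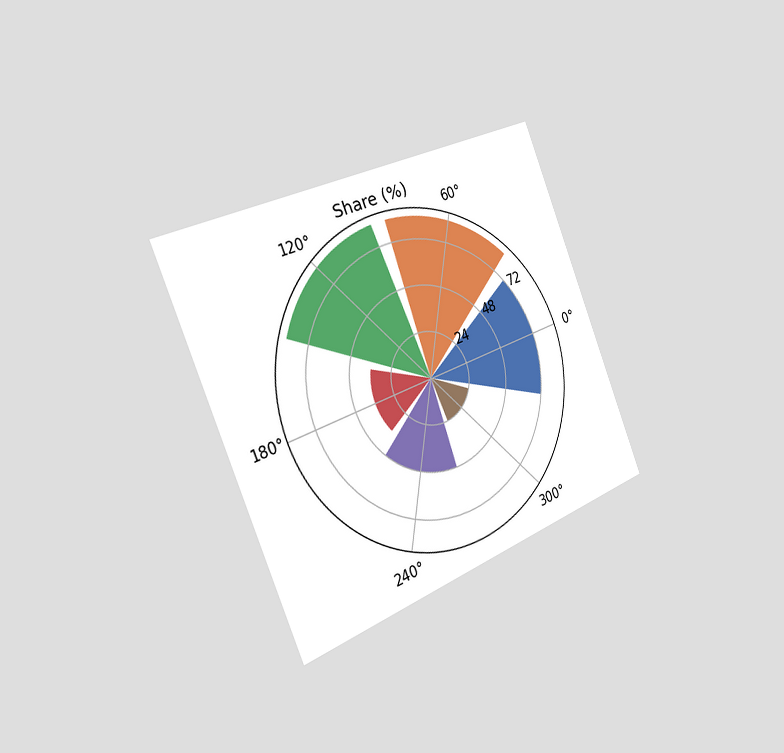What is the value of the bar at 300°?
24%

The chart is tilted about 23° counter-clockwise and viewed slightly from the left. The bar at 300° reaches 24% on the radial axis.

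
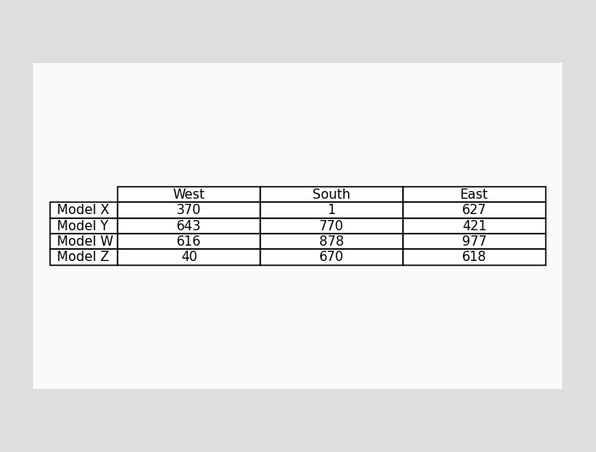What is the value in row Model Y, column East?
The (Model Y, East) cell reads 421.

421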